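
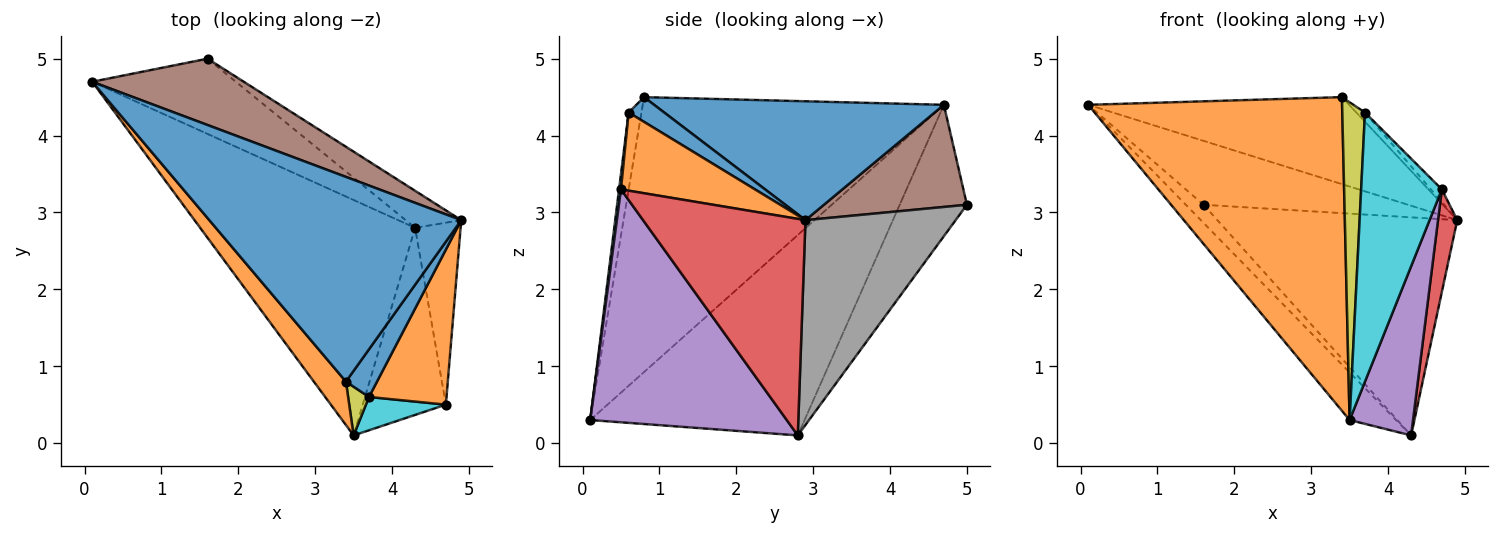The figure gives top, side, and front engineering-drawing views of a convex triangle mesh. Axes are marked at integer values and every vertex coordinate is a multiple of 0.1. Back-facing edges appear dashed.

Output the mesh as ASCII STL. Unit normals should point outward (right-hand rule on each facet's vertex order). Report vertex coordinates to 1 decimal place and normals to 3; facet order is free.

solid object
 facet normal 0.398 0.359 0.844
  outer loop
   vertex 3.4 0.8 4.5
   vertex 4.9 2.9 2.9
   vertex 0.1 4.7 4.4
  endloop
 endfacet
 facet normal -0.761 -0.642 0.089
  outer loop
   vertex 3.4 0.8 4.5
   vertex 0.1 4.7 4.4
   vertex 3.5 0.1 0.3
  endloop
 endfacet
 facet normal -0.675 0.146 -0.724
  outer loop
   vertex 4.3 2.8 0.1
   vertex 3.5 0.1 0.3
   vertex 0.1 4.7 4.4
  endloop
 endfacet
 facet normal 0.972 -0.115 -0.204
  outer loop
   vertex 4.7 0.5 3.3
   vertex 4.3 2.8 0.1
   vertex 4.9 2.9 2.9
  endloop
 endfacet
 facet normal 0.901 -0.291 -0.322
  outer loop
   vertex 4.7 0.5 3.3
   vertex 3.5 0.1 0.3
   vertex 4.3 2.8 0.1
  endloop
 endfacet
 facet normal 0.437 0.624 0.648
  outer loop
   vertex 1.6 5.0 3.1
   vertex 0.1 4.7 4.4
   vertex 4.9 2.9 2.9
  endloop
 endfacet
 facet normal -0.665 0.175 -0.726
  outer loop
   vertex 1.6 5.0 3.1
   vertex 4.3 2.8 0.1
   vertex 0.1 4.7 4.4
  endloop
 endfacet
 facet normal 0.525 0.839 -0.143
  outer loop
   vertex 1.6 5.0 3.1
   vertex 4.9 2.9 2.9
   vertex 4.3 2.8 0.1
  endloop
 endfacet
 facet normal -0.487 -0.863 0.132
  outer loop
   vertex 3.7 0.6 4.3
   vertex 3.4 0.8 4.5
   vertex 3.5 0.1 0.3
  endloop
 endfacet
 facet normal 0.024 -0.992 0.123
  outer loop
   vertex 3.7 0.6 4.3
   vertex 3.5 0.1 0.3
   vertex 4.7 0.5 3.3
  endloop
 endfacet
 facet normal 0.616 0.150 0.774
  outer loop
   vertex 3.7 0.6 4.3
   vertex 4.9 2.9 2.9
   vertex 3.4 0.8 4.5
  endloop
 endfacet
 facet normal 0.709 0.058 0.703
  outer loop
   vertex 3.7 0.6 4.3
   vertex 4.7 0.5 3.3
   vertex 4.9 2.9 2.9
  endloop
 endfacet
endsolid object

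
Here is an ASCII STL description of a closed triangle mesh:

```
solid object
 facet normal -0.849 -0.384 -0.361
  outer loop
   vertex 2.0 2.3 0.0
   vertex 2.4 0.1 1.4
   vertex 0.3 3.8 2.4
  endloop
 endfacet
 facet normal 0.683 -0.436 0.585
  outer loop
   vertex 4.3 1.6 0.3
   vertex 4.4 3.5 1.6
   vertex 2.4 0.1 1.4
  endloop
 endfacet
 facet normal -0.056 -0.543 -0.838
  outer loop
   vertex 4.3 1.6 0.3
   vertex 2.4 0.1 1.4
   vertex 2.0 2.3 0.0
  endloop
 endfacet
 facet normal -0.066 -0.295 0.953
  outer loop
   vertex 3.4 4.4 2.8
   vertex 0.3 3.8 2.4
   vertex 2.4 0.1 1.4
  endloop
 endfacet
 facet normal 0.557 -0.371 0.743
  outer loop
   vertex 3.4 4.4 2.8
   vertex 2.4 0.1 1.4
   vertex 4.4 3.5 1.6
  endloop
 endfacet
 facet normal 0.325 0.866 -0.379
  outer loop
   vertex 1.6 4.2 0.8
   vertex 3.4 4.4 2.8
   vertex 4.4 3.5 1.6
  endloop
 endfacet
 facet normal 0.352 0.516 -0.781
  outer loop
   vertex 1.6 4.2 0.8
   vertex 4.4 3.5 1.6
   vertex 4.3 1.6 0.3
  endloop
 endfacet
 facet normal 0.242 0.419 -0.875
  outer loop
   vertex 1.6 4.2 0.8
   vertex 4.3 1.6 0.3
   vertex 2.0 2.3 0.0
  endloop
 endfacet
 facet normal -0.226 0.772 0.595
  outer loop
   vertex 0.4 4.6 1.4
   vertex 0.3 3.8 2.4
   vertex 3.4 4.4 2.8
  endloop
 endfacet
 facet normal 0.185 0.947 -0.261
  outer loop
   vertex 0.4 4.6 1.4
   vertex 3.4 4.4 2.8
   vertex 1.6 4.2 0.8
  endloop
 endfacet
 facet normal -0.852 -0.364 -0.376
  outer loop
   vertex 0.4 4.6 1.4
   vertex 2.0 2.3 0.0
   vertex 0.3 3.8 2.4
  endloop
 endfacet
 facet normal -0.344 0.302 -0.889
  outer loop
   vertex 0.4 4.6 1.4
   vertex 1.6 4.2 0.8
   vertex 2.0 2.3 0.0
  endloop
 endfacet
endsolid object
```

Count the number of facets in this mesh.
12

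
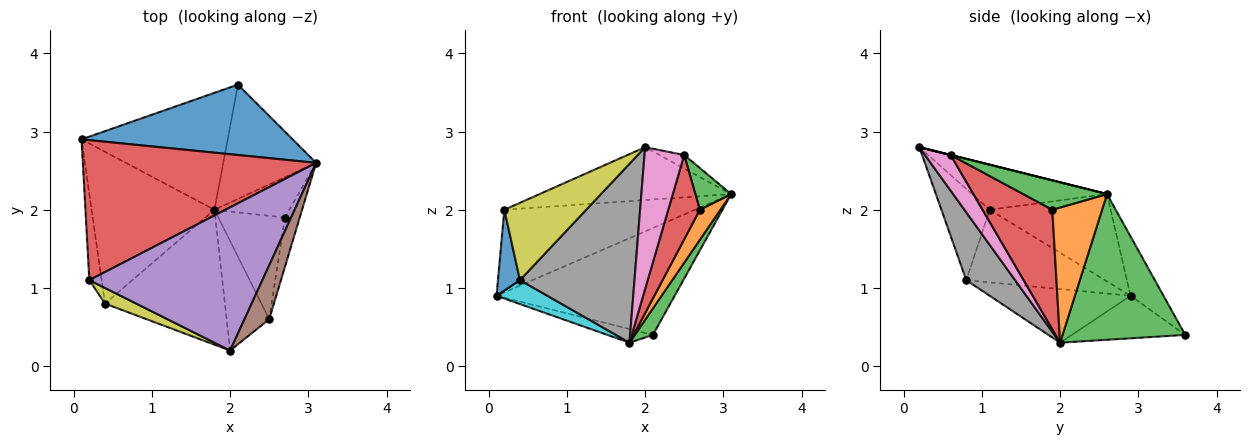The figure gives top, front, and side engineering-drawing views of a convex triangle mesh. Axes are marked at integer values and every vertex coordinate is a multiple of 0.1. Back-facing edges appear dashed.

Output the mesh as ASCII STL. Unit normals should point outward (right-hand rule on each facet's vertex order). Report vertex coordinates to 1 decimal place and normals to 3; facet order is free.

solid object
 facet normal -0.153 0.825 0.544
  outer loop
   vertex 2.1 3.6 0.4
   vertex 0.1 2.9 0.9
   vertex 3.1 2.6 2.2
  endloop
 endfacet
 facet normal -0.278 0.112 -0.954
  outer loop
   vertex 2.1 3.6 0.4
   vertex 1.8 2.0 0.3
   vertex 0.1 2.9 0.9
  endloop
 endfacet
 facet normal 0.837 -0.124 -0.533
  outer loop
   vertex 2.1 3.6 0.4
   vertex 3.1 2.6 2.2
   vertex 1.8 2.0 0.3
  endloop
 endfacet
 facet normal -0.307 0.484 0.820
  outer loop
   vertex 0.2 1.1 2.0
   vertex 3.1 2.6 2.2
   vertex 0.1 2.9 0.9
  endloop
 endfacet
 facet normal -0.237 0.336 0.911
  outer loop
   vertex 0.2 1.1 2.0
   vertex 2.0 0.2 2.8
   vertex 3.1 2.6 2.2
  endloop
 endfacet
 facet normal 0.000 0.243 0.970
  outer loop
   vertex 2.5 0.6 2.7
   vertex 3.1 2.6 2.2
   vertex 2.0 0.2 2.8
  endloop
 endfacet
 facet normal 0.455 -0.705 -0.544
  outer loop
   vertex 2.5 0.6 2.7
   vertex 2.0 0.2 2.8
   vertex 1.8 2.0 0.3
  endloop
 endfacet
 facet normal 0.322 -0.756 -0.570
  outer loop
   vertex 0.4 0.8 1.1
   vertex 1.8 2.0 0.3
   vertex 2.0 0.2 2.8
  endloop
 endfacet
 facet normal -0.501 -0.849 0.172
  outer loop
   vertex 0.4 0.8 1.1
   vertex 2.0 0.2 2.8
   vertex 0.2 1.1 2.0
  endloop
 endfacet
 facet normal -0.396 -0.143 -0.907
  outer loop
   vertex 0.4 0.8 1.1
   vertex 0.1 2.9 0.9
   vertex 1.8 2.0 0.3
  endloop
 endfacet
 facet normal -0.974 -0.155 -0.165
  outer loop
   vertex 0.4 0.8 1.1
   vertex 0.2 1.1 2.0
   vertex 0.1 2.9 0.9
  endloop
 endfacet
 facet normal 0.823 -0.340 -0.456
  outer loop
   vertex 2.7 1.9 2.0
   vertex 1.8 2.0 0.3
   vertex 3.1 2.6 2.2
  endloop
 endfacet
 facet normal 0.834 -0.356 -0.422
  outer loop
   vertex 2.7 1.9 2.0
   vertex 3.1 2.6 2.2
   vertex 2.5 0.6 2.7
  endloop
 endfacet
 facet normal 0.813 -0.368 -0.452
  outer loop
   vertex 2.7 1.9 2.0
   vertex 2.5 0.6 2.7
   vertex 1.8 2.0 0.3
  endloop
 endfacet
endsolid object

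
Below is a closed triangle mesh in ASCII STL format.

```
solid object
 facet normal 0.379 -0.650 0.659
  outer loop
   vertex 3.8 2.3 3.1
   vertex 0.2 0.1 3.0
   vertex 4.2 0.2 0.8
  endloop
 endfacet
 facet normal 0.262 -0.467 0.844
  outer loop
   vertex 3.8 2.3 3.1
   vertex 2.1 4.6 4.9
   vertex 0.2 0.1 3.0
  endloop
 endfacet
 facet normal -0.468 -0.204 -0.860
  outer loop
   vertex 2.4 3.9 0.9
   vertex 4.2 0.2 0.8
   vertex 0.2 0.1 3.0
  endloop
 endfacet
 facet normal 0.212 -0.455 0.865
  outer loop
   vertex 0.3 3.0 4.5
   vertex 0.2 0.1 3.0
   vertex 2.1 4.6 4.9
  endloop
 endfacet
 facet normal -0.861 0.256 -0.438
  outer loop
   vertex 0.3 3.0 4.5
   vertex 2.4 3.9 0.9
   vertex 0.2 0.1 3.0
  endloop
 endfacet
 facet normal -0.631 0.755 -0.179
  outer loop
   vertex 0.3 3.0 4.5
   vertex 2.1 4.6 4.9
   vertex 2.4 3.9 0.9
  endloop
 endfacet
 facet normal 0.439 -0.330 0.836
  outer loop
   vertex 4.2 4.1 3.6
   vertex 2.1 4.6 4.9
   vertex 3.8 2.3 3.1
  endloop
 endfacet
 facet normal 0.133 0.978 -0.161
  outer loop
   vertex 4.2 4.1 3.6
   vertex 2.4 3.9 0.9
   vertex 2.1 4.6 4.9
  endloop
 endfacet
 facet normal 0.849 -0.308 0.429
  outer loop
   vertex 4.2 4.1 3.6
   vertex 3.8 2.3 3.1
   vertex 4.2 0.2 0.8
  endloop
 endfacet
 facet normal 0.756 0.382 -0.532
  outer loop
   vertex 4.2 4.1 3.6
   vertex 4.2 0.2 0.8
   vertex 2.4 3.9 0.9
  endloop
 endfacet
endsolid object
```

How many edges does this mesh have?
15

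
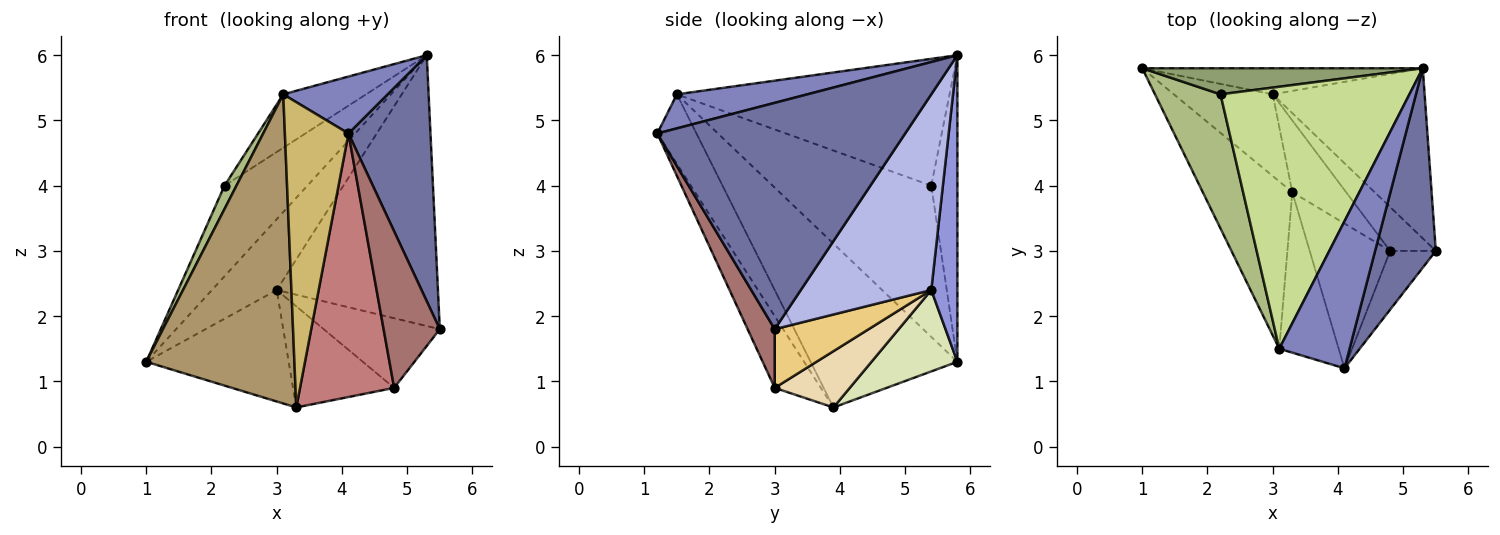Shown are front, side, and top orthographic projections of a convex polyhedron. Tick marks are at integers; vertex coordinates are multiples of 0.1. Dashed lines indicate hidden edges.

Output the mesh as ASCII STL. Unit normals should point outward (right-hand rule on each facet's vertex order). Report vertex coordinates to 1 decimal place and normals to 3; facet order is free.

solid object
 facet normal 0.920 -0.304 0.247
  outer loop
   vertex 4.1 1.2 4.8
   vertex 5.5 3.0 1.8
   vertex 5.3 5.8 6.0
  endloop
 endfacet
 facet normal 0.411 -0.329 0.850
  outer loop
   vertex 3.1 1.5 5.4
   vertex 4.1 1.2 4.8
   vertex 5.3 5.8 6.0
  endloop
 endfacet
 facet normal 0.353 0.878 -0.323
  outer loop
   vertex 3.0 5.4 2.4
   vertex 1.0 5.8 1.3
   vertex 5.3 5.8 6.0
  endloop
 endfacet
 facet normal 0.565 0.699 -0.439
  outer loop
   vertex 3.0 5.4 2.4
   vertex 5.3 5.8 6.0
   vertex 5.5 3.0 1.8
  endloop
 endfacet
 facet normal -0.290 0.920 0.265
  outer loop
   vertex 2.2 5.4 4.0
   vertex 5.3 5.8 6.0
   vertex 1.0 5.8 1.3
  endloop
 endfacet
 facet normal -0.915 -0.069 0.397
  outer loop
   vertex 2.2 5.4 4.0
   vertex 1.0 5.8 1.3
   vertex 3.1 1.5 5.4
  endloop
 endfacet
 facet normal -0.550 0.167 0.819
  outer loop
   vertex 2.2 5.4 4.0
   vertex 3.1 1.5 5.4
   vertex 5.3 5.8 6.0
  endloop
 endfacet
 facet normal 0.437 0.725 -0.532
  outer loop
   vertex 3.3 3.9 0.6
   vertex 1.0 5.8 1.3
   vertex 3.0 5.4 2.4
  endloop
 endfacet
 facet normal -0.657 -0.663 -0.359
  outer loop
   vertex 3.3 3.9 0.6
   vertex 3.1 1.5 5.4
   vertex 1.0 5.8 1.3
  endloop
 endfacet
 facet normal -0.478 -0.777 -0.409
  outer loop
   vertex 3.3 3.9 0.6
   vertex 4.1 1.2 4.8
   vertex 3.1 1.5 5.4
  endloop
 endfacet
 facet normal 0.565 0.698 -0.439
  outer loop
   vertex 4.8 3.0 0.9
   vertex 3.0 5.4 2.4
   vertex 5.5 3.0 1.8
  endloop
 endfacet
 facet normal 0.518 0.698 -0.495
  outer loop
   vertex 4.8 3.0 0.9
   vertex 3.3 3.9 0.6
   vertex 3.0 5.4 2.4
  endloop
 endfacet
 facet normal 0.411 -0.853 -0.320
  outer loop
   vertex 4.8 3.0 0.9
   vertex 5.5 3.0 1.8
   vertex 4.1 1.2 4.8
  endloop
 endfacet
 facet normal -0.395 -0.805 -0.442
  outer loop
   vertex 4.8 3.0 0.9
   vertex 4.1 1.2 4.8
   vertex 3.3 3.9 0.6
  endloop
 endfacet
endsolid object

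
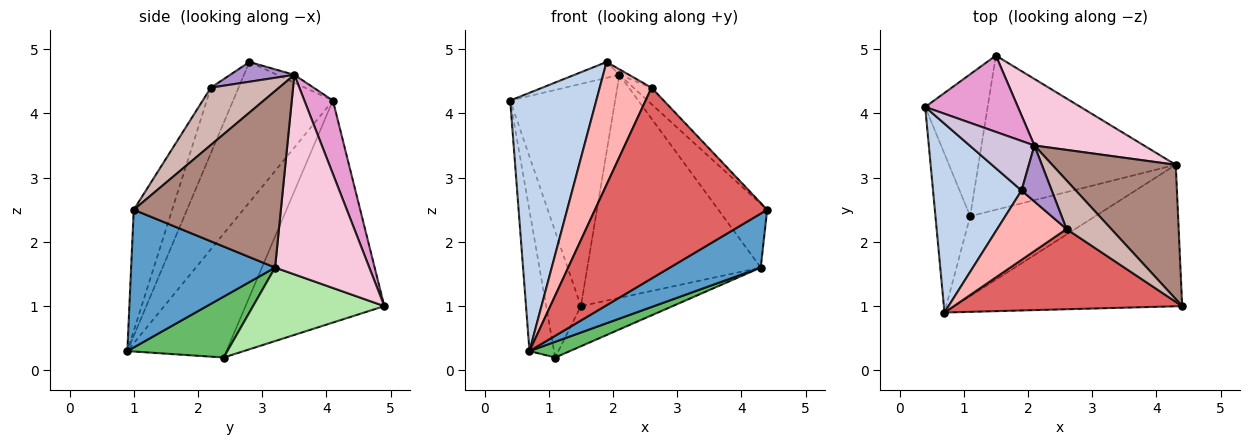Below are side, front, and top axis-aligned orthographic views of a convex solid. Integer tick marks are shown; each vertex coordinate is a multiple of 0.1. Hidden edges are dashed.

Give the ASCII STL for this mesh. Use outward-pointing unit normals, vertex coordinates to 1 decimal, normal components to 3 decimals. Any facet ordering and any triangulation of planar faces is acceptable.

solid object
 facet normal 0.492 -0.310 -0.813
  outer loop
   vertex 4.3 3.2 1.6
   vertex 4.4 1.0 2.5
   vertex 0.7 0.9 0.3
  endloop
 endfacet
 facet normal -0.683 -0.589 0.431
  outer loop
   vertex 1.9 2.8 4.8
   vertex 0.4 4.1 4.2
   vertex 0.7 0.9 0.3
  endloop
 endfacet
 facet normal -0.937 0.232 -0.263
  outer loop
   vertex 1.1 2.4 0.2
   vertex 0.7 0.9 0.3
   vertex 0.4 4.1 4.2
  endloop
 endfacet
 facet normal -0.936 0.234 -0.263
  outer loop
   vertex 1.1 2.4 0.2
   vertex 0.4 4.1 4.2
   vertex 1.5 4.9 1.0
  endloop
 endfacet
 facet normal 0.431 -0.174 -0.885
  outer loop
   vertex 1.1 2.4 0.2
   vertex 4.3 3.2 1.6
   vertex 0.7 0.9 0.3
  endloop
 endfacet
 facet normal 0.339 0.237 -0.910
  outer loop
   vertex 1.1 2.4 0.2
   vertex 1.5 4.9 1.0
   vertex 4.3 3.2 1.6
  endloop
 endfacet
 facet normal -0.201 -0.903 0.380
  outer loop
   vertex 2.6 2.2 4.4
   vertex 0.7 0.9 0.3
   vertex 4.4 1.0 2.5
  endloop
 endfacet
 facet normal -0.422 -0.789 0.446
  outer loop
   vertex 2.6 2.2 4.4
   vertex 1.9 2.8 4.8
   vertex 0.7 0.9 0.3
  endloop
 endfacet
 facet normal 0.547 0.082 0.833
  outer loop
   vertex 2.1 3.5 4.6
   vertex 1.9 2.8 4.8
   vertex 2.6 2.2 4.4
  endloop
 endfacet
 facet normal -0.116 0.303 0.946
  outer loop
   vertex 2.1 3.5 4.6
   vertex 0.4 4.1 4.2
   vertex 1.9 2.8 4.8
  endloop
 endfacet
 facet normal 0.790 0.262 0.553
  outer loop
   vertex 2.1 3.5 4.6
   vertex 4.4 1.0 2.5
   vertex 4.3 3.2 1.6
  endloop
 endfacet
 facet normal 0.772 0.204 0.602
  outer loop
   vertex 2.1 3.5 4.6
   vertex 2.6 2.2 4.4
   vertex 4.4 1.0 2.5
  endloop
 endfacet
 facet normal 0.249 0.916 0.315
  outer loop
   vertex 2.1 3.5 4.6
   vertex 1.5 4.9 1.0
   vertex 0.4 4.1 4.2
  endloop
 endfacet
 facet normal 0.462 0.850 0.254
  outer loop
   vertex 2.1 3.5 4.6
   vertex 4.3 3.2 1.6
   vertex 1.5 4.9 1.0
  endloop
 endfacet
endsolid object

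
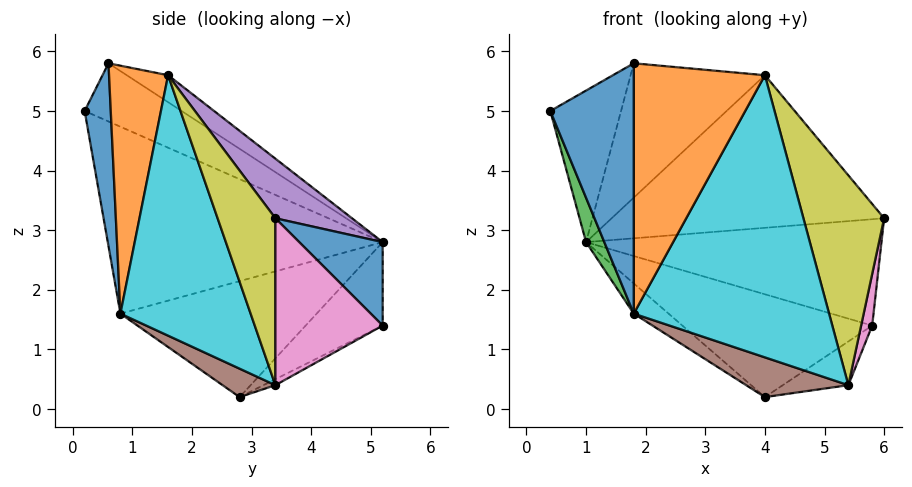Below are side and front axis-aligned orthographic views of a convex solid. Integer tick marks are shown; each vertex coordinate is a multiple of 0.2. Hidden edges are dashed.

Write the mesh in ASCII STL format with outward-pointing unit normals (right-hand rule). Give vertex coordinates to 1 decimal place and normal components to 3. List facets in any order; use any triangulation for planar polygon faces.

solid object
 facet normal 0.199 0.704 0.682
  outer loop
   vertex 1.0 5.2 2.8
   vertex 6.0 3.4 3.2
   vertex 5.8 5.2 1.4
  endloop
 endfacet
 facet normal -0.230 0.568 -0.790
  outer loop
   vertex 1.0 5.2 2.8
   vertex 5.8 5.2 1.4
   vertex 4.0 2.8 0.2
  endloop
 endfacet
 facet normal -0.919 -0.061 -0.389
  outer loop
   vertex 1.8 0.8 1.6
   vertex 0.4 0.2 5.0
   vertex 1.0 5.2 2.8
  endloop
 endfacet
 facet normal -0.601 0.107 -0.792
  outer loop
   vertex 1.8 0.8 1.6
   vertex 1.0 5.2 2.8
   vertex 4.0 2.8 0.2
  endloop
 endfacet
 facet normal 0.197 0.699 0.688
  outer loop
   vertex 4.0 1.6 5.6
   vertex 6.0 3.4 3.2
   vertex 1.0 5.2 2.8
  endloop
 endfacet
 facet normal 0.403 -0.779 -0.480
  outer loop
   vertex 5.4 3.4 0.4
   vertex 1.8 0.8 1.6
   vertex 4.0 2.8 0.2
  endloop
 endfacet
 facet normal 0.973 -0.100 -0.208
  outer loop
   vertex 5.4 3.4 0.4
   vertex 5.8 5.2 1.4
   vertex 6.0 3.4 3.2
  endloop
 endfacet
 facet normal -0.091 0.499 -0.862
  outer loop
   vertex 5.4 3.4 0.4
   vertex 4.0 2.8 0.2
   vertex 5.8 5.2 1.4
  endloop
 endfacet
 facet normal 0.578 -0.807 -0.124
  outer loop
   vertex 5.4 3.4 0.4
   vertex 6.0 3.4 3.2
   vertex 4.0 1.6 5.6
  endloop
 endfacet
 facet normal 0.549 -0.824 -0.137
  outer loop
   vertex 5.4 3.4 0.4
   vertex 4.0 1.6 5.6
   vertex 1.8 0.8 1.6
  endloop
 endfacet
 facet normal 0.298 -0.953 -0.045
  outer loop
   vertex 1.8 0.6 5.8
   vertex 0.4 0.2 5.0
   vertex 1.8 0.8 1.6
  endloop
 endfacet
 facet normal 0.410 -0.911 -0.043
  outer loop
   vertex 1.8 0.6 5.8
   vertex 1.8 0.8 1.6
   vertex 4.0 1.6 5.6
  endloop
 endfacet
 facet normal -0.538 0.393 0.746
  outer loop
   vertex 1.8 0.6 5.8
   vertex 1.0 5.2 2.8
   vertex 0.4 0.2 5.0
  endloop
 endfacet
 facet normal -0.160 0.520 0.839
  outer loop
   vertex 1.8 0.6 5.8
   vertex 4.0 1.6 5.6
   vertex 1.0 5.2 2.8
  endloop
 endfacet
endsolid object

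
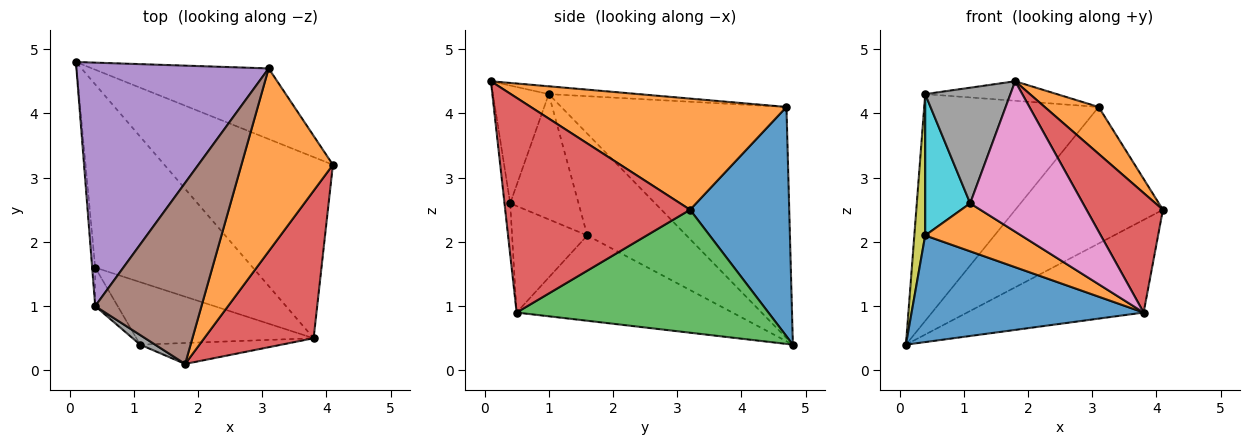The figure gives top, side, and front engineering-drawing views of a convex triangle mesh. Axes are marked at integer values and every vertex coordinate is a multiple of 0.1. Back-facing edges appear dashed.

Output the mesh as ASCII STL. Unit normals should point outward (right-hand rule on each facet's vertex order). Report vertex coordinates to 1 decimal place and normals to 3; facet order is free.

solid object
 facet normal 0.512 0.763 -0.395
  outer loop
   vertex 3.1 4.7 4.1
   vertex 4.1 3.2 2.5
   vertex 0.1 4.8 0.4
  endloop
 endfacet
 facet normal 0.762 -0.161 0.627
  outer loop
   vertex 3.1 4.7 4.1
   vertex 1.8 0.1 4.5
   vertex 4.1 3.2 2.5
  endloop
 endfacet
 facet normal 0.545 0.382 -0.747
  outer loop
   vertex 3.8 0.5 0.9
   vertex 0.1 4.8 0.4
   vertex 4.1 3.2 2.5
  endloop
 endfacet
 facet normal 0.836 -0.345 0.426
  outer loop
   vertex 3.8 0.5 0.9
   vertex 4.1 3.2 2.5
   vertex 1.8 0.1 4.5
  endloop
 endfacet
 facet normal -0.661 0.512 0.549
  outer loop
   vertex 0.4 1.0 4.3
   vertex 3.1 4.7 4.1
   vertex 0.1 4.8 0.4
  endloop
 endfacet
 facet normal -0.073 0.107 0.992
  outer loop
   vertex 0.4 1.0 4.3
   vertex 1.8 0.1 4.5
   vertex 3.1 4.7 4.1
  endloop
 endfacet
 facet normal -0.050 -0.989 -0.138
  outer loop
   vertex 1.1 0.4 2.6
   vertex 3.8 0.5 0.9
   vertex 1.8 0.1 4.5
  endloop
 endfacet
 facet normal -0.546 -0.835 0.070
  outer loop
   vertex 1.1 0.4 2.6
   vertex 1.8 0.1 4.5
   vertex 0.4 1.0 4.3
  endloop
 endfacet
 facet normal -0.994 -0.109 -0.030
  outer loop
   vertex 0.4 1.6 2.1
   vertex 0.4 1.0 4.3
   vertex 0.1 4.8 0.4
  endloop
 endfacet
 facet normal -0.826 -0.544 -0.148
  outer loop
   vertex 0.4 1.6 2.1
   vertex 1.1 0.4 2.6
   vertex 0.4 1.0 4.3
  endloop
 endfacet
 facet normal -0.424 -0.456 -0.783
  outer loop
   vertex 0.4 1.6 2.1
   vertex 0.1 4.8 0.4
   vertex 3.8 0.5 0.9
  endloop
 endfacet
 facet normal -0.431 -0.549 -0.716
  outer loop
   vertex 0.4 1.6 2.1
   vertex 3.8 0.5 0.9
   vertex 1.1 0.4 2.6
  endloop
 endfacet
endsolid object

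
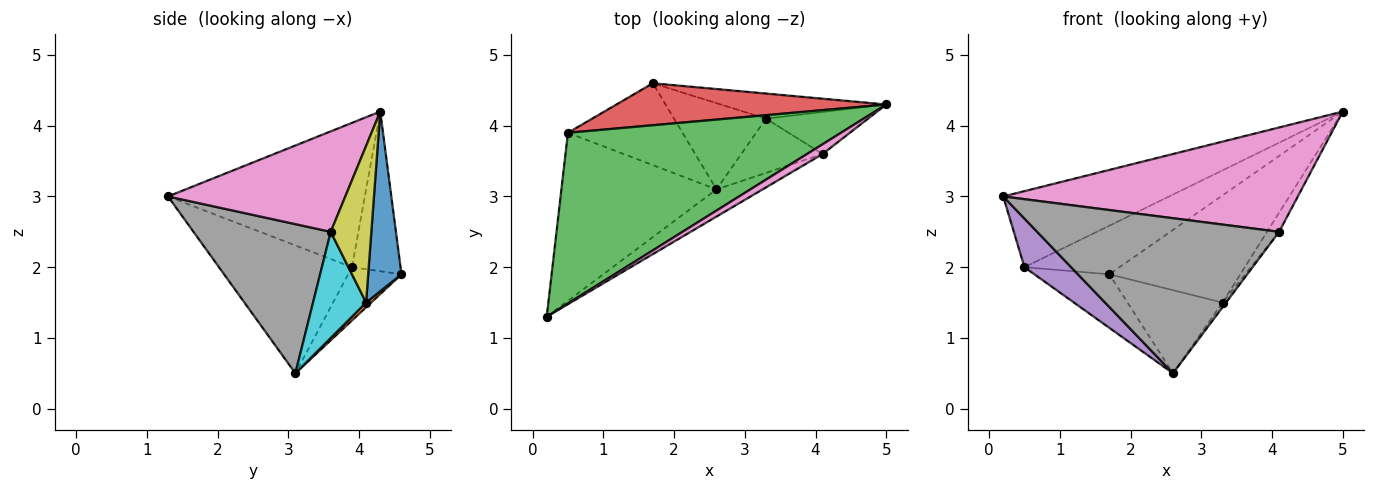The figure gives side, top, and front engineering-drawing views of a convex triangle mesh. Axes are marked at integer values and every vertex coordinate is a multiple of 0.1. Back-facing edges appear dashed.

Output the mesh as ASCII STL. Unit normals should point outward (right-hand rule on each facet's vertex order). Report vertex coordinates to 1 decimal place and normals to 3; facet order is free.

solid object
 facet normal 0.240 0.945 -0.221
  outer loop
   vertex 3.3 4.1 1.5
   vertex 1.7 4.6 1.9
   vertex 5.0 4.3 4.2
  endloop
 endfacet
 facet normal 0.037 0.694 -0.719
  outer loop
   vertex 3.3 4.1 1.5
   vertex 2.6 3.1 0.5
   vertex 1.7 4.6 1.9
  endloop
 endfacet
 facet normal -0.435 0.367 0.823
  outer loop
   vertex 0.5 3.9 2.0
   vertex 0.2 1.3 3.0
   vertex 5.0 4.3 4.2
  endloop
 endfacet
 facet normal -0.361 0.706 0.610
  outer loop
   vertex 0.5 3.9 2.0
   vertex 5.0 4.3 4.2
   vertex 1.7 4.6 1.9
  endloop
 endfacet
 facet normal -0.621 -0.218 -0.753
  outer loop
   vertex 0.5 3.9 2.0
   vertex 2.6 3.1 0.5
   vertex 0.2 1.3 3.0
  endloop
 endfacet
 facet normal -0.363 0.510 -0.780
  outer loop
   vertex 0.5 3.9 2.0
   vertex 1.7 4.6 1.9
   vertex 2.6 3.1 0.5
  endloop
 endfacet
 facet normal 0.514 -0.854 0.080
  outer loop
   vertex 4.1 3.6 2.5
   vertex 5.0 4.3 4.2
   vertex 0.2 1.3 3.0
  endloop
 endfacet
 facet normal 0.488 -0.860 -0.151
  outer loop
   vertex 4.1 3.6 2.5
   vertex 0.2 1.3 3.0
   vertex 2.6 3.1 0.5
  endloop
 endfacet
 facet normal 0.813 0.241 -0.530
  outer loop
   vertex 4.1 3.6 2.5
   vertex 3.3 4.1 1.5
   vertex 5.0 4.3 4.2
  endloop
 endfacet
 facet normal 0.792 0.053 -0.608
  outer loop
   vertex 4.1 3.6 2.5
   vertex 2.6 3.1 0.5
   vertex 3.3 4.1 1.5
  endloop
 endfacet
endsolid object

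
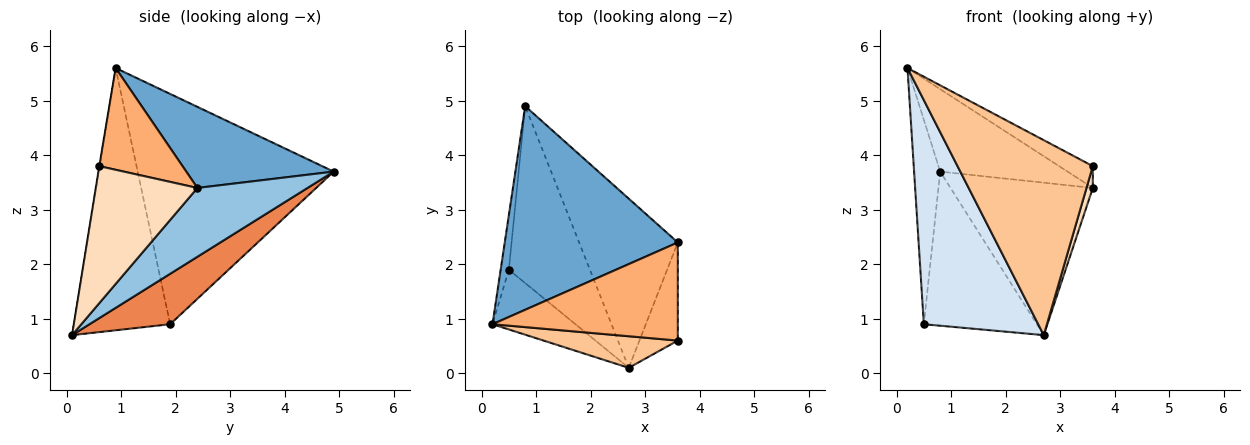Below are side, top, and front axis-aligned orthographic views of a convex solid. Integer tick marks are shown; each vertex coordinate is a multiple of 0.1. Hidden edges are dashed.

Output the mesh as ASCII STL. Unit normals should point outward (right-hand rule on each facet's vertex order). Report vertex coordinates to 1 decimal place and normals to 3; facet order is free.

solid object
 facet normal 0.398 0.344 0.850
  outer loop
   vertex 0.8 4.9 3.7
   vertex 0.2 0.9 5.6
   vertex 3.6 2.4 3.4
  endloop
 endfacet
 facet normal 0.460 0.594 -0.660
  outer loop
   vertex 2.7 0.1 0.7
   vertex 0.8 4.9 3.7
   vertex 3.6 2.4 3.4
  endloop
 endfacet
 facet normal -0.991 0.132 -0.035
  outer loop
   vertex 0.5 1.9 0.9
   vertex 0.2 0.9 5.6
   vertex 0.8 4.9 3.7
  endloop
 endfacet
 facet normal -0.631 -0.749 -0.200
  outer loop
   vertex 0.5 1.9 0.9
   vertex 2.7 0.1 0.7
   vertex 0.2 0.9 5.6
  endloop
 endfacet
 facet normal 0.425 0.595 -0.683
  outer loop
   vertex 0.5 1.9 0.9
   vertex 0.8 4.9 3.7
   vertex 2.7 0.1 0.7
  endloop
 endfacet
 facet normal 0.472 0.191 0.860
  outer loop
   vertex 3.6 0.6 3.8
   vertex 3.6 2.4 3.4
   vertex 0.2 0.9 5.6
  endloop
 endfacet
 facet normal -0.002 -0.987 0.160
  outer loop
   vertex 3.6 0.6 3.8
   vertex 0.2 0.9 5.6
   vertex 2.7 0.1 0.7
  endloop
 endfacet
 facet normal 0.961 -0.060 -0.269
  outer loop
   vertex 3.6 0.6 3.8
   vertex 2.7 0.1 0.7
   vertex 3.6 2.4 3.4
  endloop
 endfacet
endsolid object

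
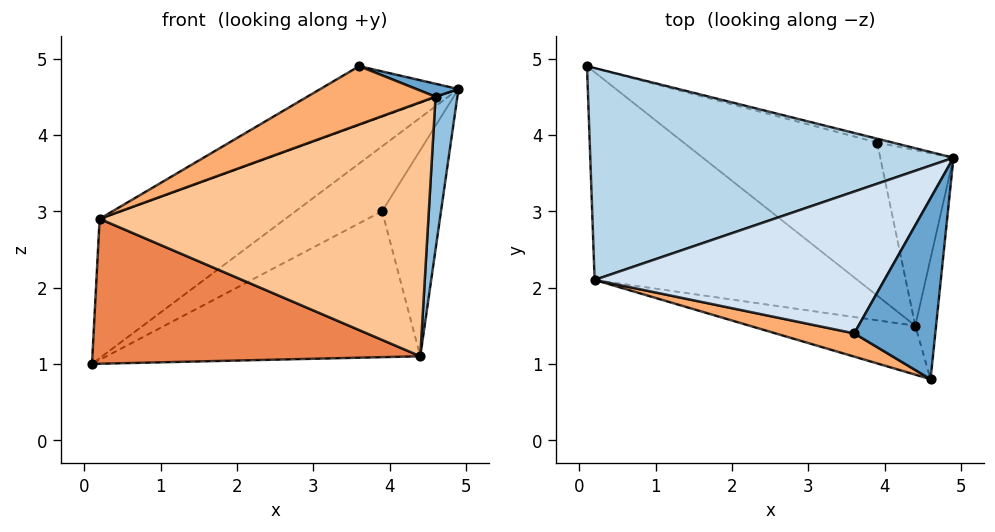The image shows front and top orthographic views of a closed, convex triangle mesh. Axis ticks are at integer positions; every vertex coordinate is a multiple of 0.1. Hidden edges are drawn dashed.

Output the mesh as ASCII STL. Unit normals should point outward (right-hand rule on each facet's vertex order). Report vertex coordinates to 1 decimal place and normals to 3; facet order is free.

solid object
 facet normal 0.336 -0.067 0.940
  outer loop
   vertex 3.6 1.4 4.9
   vertex 4.6 0.8 4.5
   vertex 4.9 3.7 4.6
  endloop
 endfacet
 facet normal 0.992 -0.100 -0.079
  outer loop
   vertex 4.4 1.5 1.1
   vertex 4.9 3.7 4.6
   vertex 4.6 0.8 4.5
  endloop
 endfacet
 facet normal -0.439 0.494 0.750
  outer loop
   vertex 0.2 2.1 2.9
   vertex 4.9 3.7 4.6
   vertex 0.1 4.9 1.0
  endloop
 endfacet
 facet normal -0.421 0.347 0.838
  outer loop
   vertex 0.2 2.1 2.9
   vertex 3.6 1.4 4.9
   vertex 4.9 3.7 4.6
  endloop
 endfacet
 facet normal -0.398 -0.525 -0.753
  outer loop
   vertex 0.2 2.1 2.9
   vertex 0.1 4.9 1.0
   vertex 4.4 1.5 1.1
  endloop
 endfacet
 facet normal -0.379 -0.860 0.343
  outer loop
   vertex 0.2 2.1 2.9
   vertex 4.6 0.8 4.5
   vertex 3.6 1.4 4.9
  endloop
 endfacet
 facet normal -0.216 -0.959 -0.185
  outer loop
   vertex 0.2 2.1 2.9
   vertex 4.4 1.5 1.1
   vertex 4.6 0.8 4.5
  endloop
 endfacet
 facet normal 0.282 0.958 -0.056
  outer loop
   vertex 3.9 3.9 3.0
   vertex 0.1 4.9 1.0
   vertex 4.9 3.7 4.6
  endloop
 endfacet
 facet normal 0.490 0.601 -0.631
  outer loop
   vertex 3.9 3.9 3.0
   vertex 4.4 1.5 1.1
   vertex 0.1 4.9 1.0
  endloop
 endfacet
 facet normal 0.766 0.490 -0.417
  outer loop
   vertex 3.9 3.9 3.0
   vertex 4.9 3.7 4.6
   vertex 4.4 1.5 1.1
  endloop
 endfacet
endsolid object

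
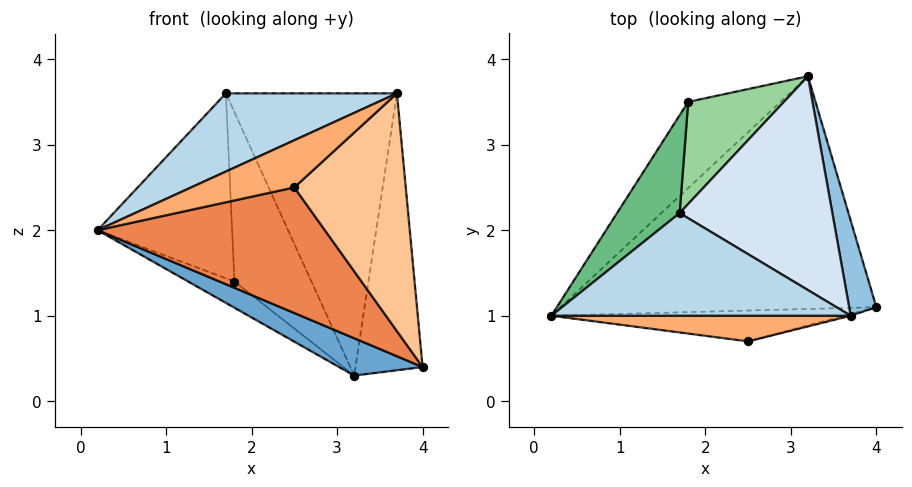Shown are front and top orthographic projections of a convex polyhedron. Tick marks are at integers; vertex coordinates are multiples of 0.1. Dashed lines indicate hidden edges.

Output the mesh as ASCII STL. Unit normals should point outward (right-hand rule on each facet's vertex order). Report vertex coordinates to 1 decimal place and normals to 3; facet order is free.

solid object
 facet normal -0.381 -0.147 -0.913
  outer loop
   vertex 3.2 3.8 0.3
   vertex 4.0 1.1 0.4
   vertex 0.2 1.0 2.0
  endloop
 endfacet
 facet normal 0.953 0.286 0.098
  outer loop
   vertex 3.7 1.0 3.6
   vertex 4.0 1.1 0.4
   vertex 3.2 3.8 0.3
  endloop
 endfacet
 facet normal -0.342 -0.570 0.748
  outer loop
   vertex 1.7 2.2 3.6
   vertex 0.2 1.0 2.0
   vertex 3.7 1.0 3.6
  endloop
 endfacet
 facet normal 0.431 0.719 0.545
  outer loop
   vertex 1.7 2.2 3.6
   vertex 3.7 1.0 3.6
   vertex 3.2 3.8 0.3
  endloop
 endfacet
 facet normal -0.075 -0.968 -0.238
  outer loop
   vertex 2.5 0.7 2.5
   vertex 0.2 1.0 2.0
   vertex 4.0 1.1 0.4
  endloop
 endfacet
 facet normal -0.213 -0.858 0.467
  outer loop
   vertex 2.5 0.7 2.5
   vertex 3.7 1.0 3.6
   vertex 0.2 1.0 2.0
  endloop
 endfacet
 facet normal 0.249 -0.969 -0.007
  outer loop
   vertex 2.5 0.7 2.5
   vertex 4.0 1.1 0.4
   vertex 3.7 1.0 3.6
  endloop
 endfacet
 facet normal -0.631 0.226 -0.742
  outer loop
   vertex 1.8 3.5 1.4
   vertex 3.2 3.8 0.3
   vertex 0.2 1.0 2.0
  endloop
 endfacet
 facet normal -0.770 0.564 0.298
  outer loop
   vertex 1.8 3.5 1.4
   vertex 0.2 1.0 2.0
   vertex 1.7 2.2 3.6
  endloop
 endfacet
 facet normal 0.217 0.836 0.504
  outer loop
   vertex 1.8 3.5 1.4
   vertex 1.7 2.2 3.6
   vertex 3.2 3.8 0.3
  endloop
 endfacet
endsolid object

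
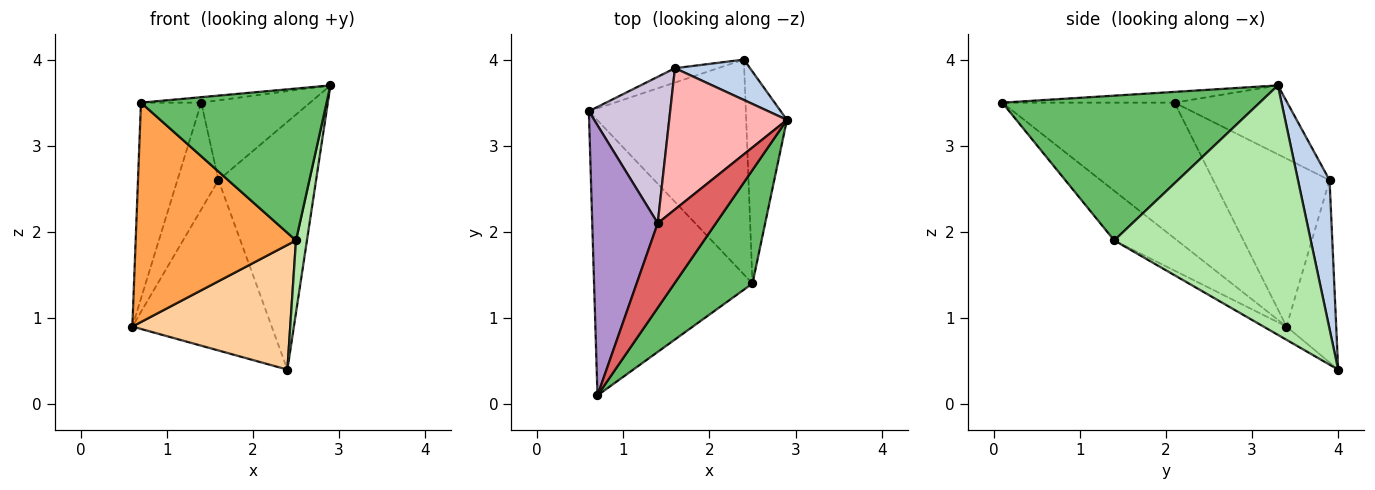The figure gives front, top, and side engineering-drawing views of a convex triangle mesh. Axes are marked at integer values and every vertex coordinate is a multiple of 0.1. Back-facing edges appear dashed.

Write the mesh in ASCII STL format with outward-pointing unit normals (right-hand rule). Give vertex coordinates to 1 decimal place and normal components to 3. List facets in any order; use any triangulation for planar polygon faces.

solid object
 facet normal -0.335 0.939 -0.079
  outer loop
   vertex 1.6 3.9 2.6
   vertex 2.4 4.0 0.4
   vertex 0.6 3.4 0.9
  endloop
 endfacet
 facet normal 0.304 0.940 0.153
  outer loop
   vertex 1.6 3.9 2.6
   vertex 2.9 3.3 3.7
   vertex 2.4 4.0 0.4
  endloop
 endfacet
 facet normal -0.238 -0.606 -0.759
  outer loop
   vertex 2.5 1.4 1.9
   vertex 0.7 0.1 3.5
   vertex 0.6 3.4 0.9
  endloop
 endfacet
 facet normal -0.073 -0.500 -0.863
  outer loop
   vertex 2.5 1.4 1.9
   vertex 0.6 3.4 0.9
   vertex 2.4 4.0 0.4
  endloop
 endfacet
 facet normal 0.743 -0.536 0.401
  outer loop
   vertex 2.5 1.4 1.9
   vertex 2.9 3.3 3.7
   vertex 0.7 0.1 3.5
  endloop
 endfacet
 facet normal 0.985 -0.055 -0.161
  outer loop
   vertex 2.5 1.4 1.9
   vertex 2.4 4.0 0.4
   vertex 2.9 3.3 3.7
  endloop
 endfacet
 facet normal -0.182 0.064 0.981
  outer loop
   vertex 1.4 2.1 3.5
   vertex 0.7 0.1 3.5
   vertex 2.9 3.3 3.7
  endloop
 endfacet
 facet normal -0.454 0.438 0.776
  outer loop
   vertex 1.4 2.1 3.5
   vertex 2.9 3.3 3.7
   vertex 1.6 3.9 2.6
  endloop
 endfacet
 facet normal -0.859 0.301 0.415
  outer loop
   vertex 1.4 2.1 3.5
   vertex 0.6 3.4 0.9
   vertex 0.7 0.1 3.5
  endloop
 endfacet
 facet normal -0.858 0.303 0.415
  outer loop
   vertex 1.4 2.1 3.5
   vertex 1.6 3.9 2.6
   vertex 0.6 3.4 0.9
  endloop
 endfacet
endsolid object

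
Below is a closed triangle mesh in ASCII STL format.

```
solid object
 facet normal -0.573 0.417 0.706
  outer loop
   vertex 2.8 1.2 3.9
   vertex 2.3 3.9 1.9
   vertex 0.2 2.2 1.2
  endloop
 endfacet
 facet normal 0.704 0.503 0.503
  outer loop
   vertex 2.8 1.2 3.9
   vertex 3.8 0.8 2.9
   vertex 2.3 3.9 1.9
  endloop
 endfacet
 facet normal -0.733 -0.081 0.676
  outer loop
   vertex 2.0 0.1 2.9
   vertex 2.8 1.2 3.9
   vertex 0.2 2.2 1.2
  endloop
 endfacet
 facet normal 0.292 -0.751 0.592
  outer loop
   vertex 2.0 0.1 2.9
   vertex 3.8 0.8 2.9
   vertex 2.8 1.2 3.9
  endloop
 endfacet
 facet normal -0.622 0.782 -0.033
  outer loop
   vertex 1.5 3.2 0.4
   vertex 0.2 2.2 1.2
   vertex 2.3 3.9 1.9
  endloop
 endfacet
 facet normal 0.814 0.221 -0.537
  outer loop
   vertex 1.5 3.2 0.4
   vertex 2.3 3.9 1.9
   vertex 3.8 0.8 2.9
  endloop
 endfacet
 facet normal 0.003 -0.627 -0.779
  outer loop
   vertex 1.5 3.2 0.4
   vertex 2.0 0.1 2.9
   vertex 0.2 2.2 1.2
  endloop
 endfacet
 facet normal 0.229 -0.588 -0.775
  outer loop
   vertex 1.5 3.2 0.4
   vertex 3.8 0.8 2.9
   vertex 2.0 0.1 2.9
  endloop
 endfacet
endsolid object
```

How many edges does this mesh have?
12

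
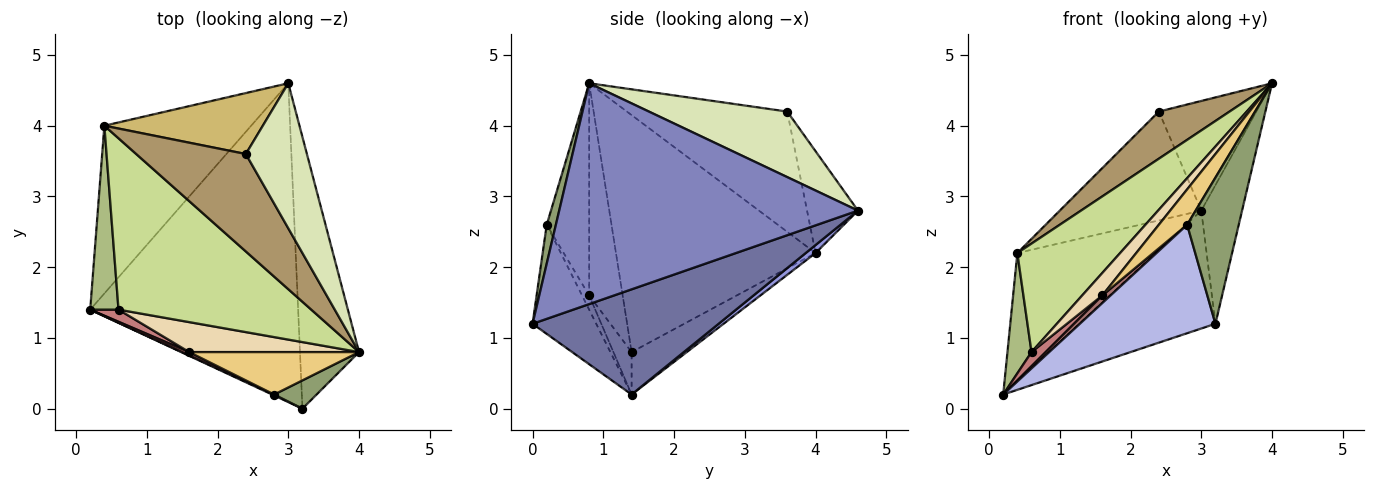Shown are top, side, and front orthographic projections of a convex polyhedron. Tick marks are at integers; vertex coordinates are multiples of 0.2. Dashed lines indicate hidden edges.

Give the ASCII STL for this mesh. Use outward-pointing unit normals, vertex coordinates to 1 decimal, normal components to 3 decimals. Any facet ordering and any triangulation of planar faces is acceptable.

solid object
 facet normal 0.429 0.313 -0.847
  outer loop
   vertex 3.2 0.0 1.2
   vertex 0.2 1.4 0.2
   vertex 3.0 4.6 2.8
  endloop
 endfacet
 facet normal 0.958 0.131 -0.256
  outer loop
   vertex 3.2 0.0 1.2
   vertex 3.0 4.6 2.8
   vertex 4.0 0.8 4.6
  endloop
 endfacet
 facet normal 0.043 0.607 -0.793
  outer loop
   vertex 0.4 4.0 2.2
   vertex 3.0 4.6 2.8
   vertex 0.2 1.4 0.2
  endloop
 endfacet
 facet normal -0.425 -0.905 0.008
  outer loop
   vertex 2.8 0.2 2.6
   vertex 0.2 1.4 0.2
   vertex 3.2 0.0 1.2
  endloop
 endfacet
 facet normal 0.172 -0.967 0.187
  outer loop
   vertex 2.8 0.2 2.6
   vertex 3.2 0.0 1.2
   vertex 4.0 0.8 4.6
  endloop
 endfacet
 facet normal -0.782 -0.341 0.521
  outer loop
   vertex 0.6 1.4 0.8
   vertex 0.4 4.0 2.2
   vertex 0.2 1.4 0.2
  endloop
 endfacet
 facet normal -0.720 -0.371 0.586
  outer loop
   vertex 0.6 1.4 0.8
   vertex 4.0 0.8 4.6
   vertex 0.4 4.0 2.2
  endloop
 endfacet
 facet normal 0.650 0.458 0.606
  outer loop
   vertex 2.4 3.6 4.2
   vertex 4.0 0.8 4.6
   vertex 3.0 4.6 2.8
  endloop
 endfacet
 facet normal -0.703 -0.310 0.641
  outer loop
   vertex 2.4 3.6 4.2
   vertex 0.4 4.0 2.2
   vertex 4.0 0.8 4.6
  endloop
 endfacet
 facet normal -0.300 0.832 0.466
  outer loop
   vertex 2.4 3.6 4.2
   vertex 3.0 4.6 2.8
   vertex 0.4 4.0 2.2
  endloop
 endfacet
 facet normal -0.693 -0.462 0.554
  outer loop
   vertex 1.6 0.8 1.6
   vertex 2.8 0.2 2.6
   vertex 4.0 0.8 4.6
  endloop
 endfacet
 facet normal -0.707 -0.424 0.566
  outer loop
   vertex 1.6 0.8 1.6
   vertex 4.0 0.8 4.6
   vertex 0.6 1.4 0.8
  endloop
 endfacet
 facet normal -0.619 -0.722 0.309
  outer loop
   vertex 1.6 0.8 1.6
   vertex 0.2 1.4 0.2
   vertex 2.8 0.2 2.6
  endloop
 endfacet
 facet normal -0.699 -0.543 0.466
  outer loop
   vertex 1.6 0.8 1.6
   vertex 0.6 1.4 0.8
   vertex 0.2 1.4 0.2
  endloop
 endfacet
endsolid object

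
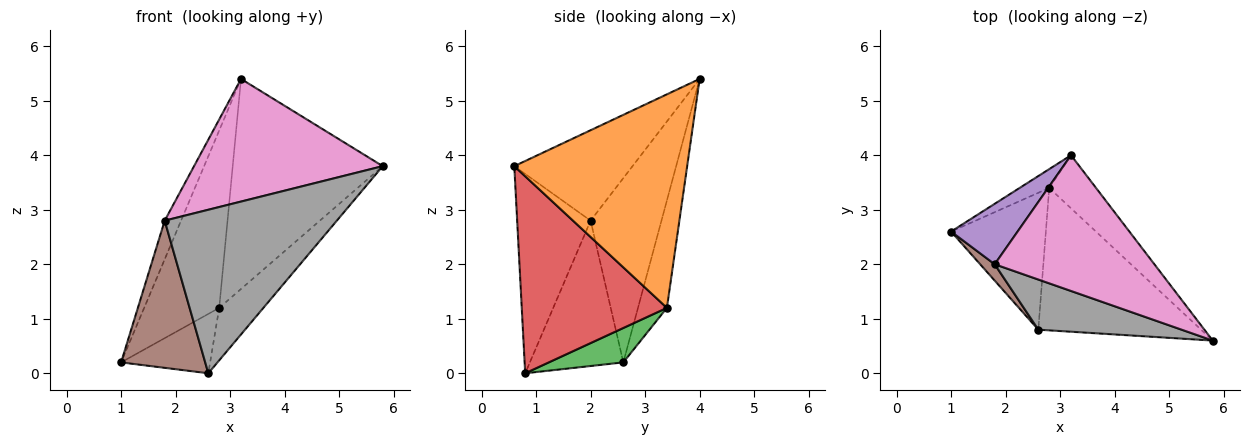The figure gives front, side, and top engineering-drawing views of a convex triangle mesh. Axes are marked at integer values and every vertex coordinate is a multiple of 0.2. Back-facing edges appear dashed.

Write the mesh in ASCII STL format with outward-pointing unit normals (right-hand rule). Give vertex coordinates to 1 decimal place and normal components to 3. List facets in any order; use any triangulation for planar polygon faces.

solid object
 facet normal -0.358 0.929 -0.099
  outer loop
   vertex 2.8 3.4 1.2
   vertex 1.0 2.6 0.2
   vertex 3.2 4.0 5.4
  endloop
 endfacet
 facet normal 0.745 0.647 -0.163
  outer loop
   vertex 2.8 3.4 1.2
   vertex 3.2 4.0 5.4
   vertex 5.8 0.6 3.8
  endloop
 endfacet
 facet normal 0.316 0.377 -0.870
  outer loop
   vertex 2.8 3.4 1.2
   vertex 2.6 0.8 0.0
   vertex 1.0 2.6 0.2
  endloop
 endfacet
 facet normal 0.751 0.228 -0.620
  outer loop
   vertex 2.8 3.4 1.2
   vertex 5.8 0.6 3.8
   vertex 2.6 0.8 0.0
  endloop
 endfacet
 facet normal -0.919 0.212 0.332
  outer loop
   vertex 1.8 2.0 2.8
   vertex 3.2 4.0 5.4
   vertex 1.0 2.6 0.2
  endloop
 endfacet
 facet normal -0.741 -0.667 0.074
  outer loop
   vertex 1.8 2.0 2.8
   vertex 1.0 2.6 0.2
   vertex 2.6 0.8 0.0
  endloop
 endfacet
 facet normal -0.387 -0.618 0.684
  outer loop
   vertex 1.8 2.0 2.8
   vertex 5.8 0.6 3.8
   vertex 3.2 4.0 5.4
  endloop
 endfacet
 facet normal -0.378 -0.885 0.271
  outer loop
   vertex 1.8 2.0 2.8
   vertex 2.6 0.8 0.0
   vertex 5.8 0.6 3.8
  endloop
 endfacet
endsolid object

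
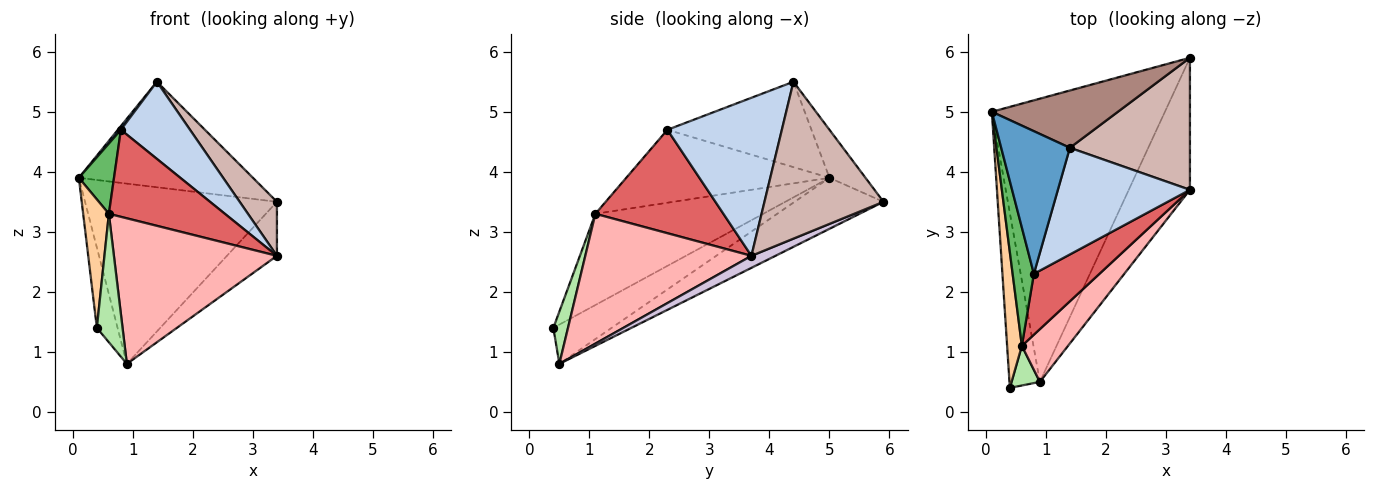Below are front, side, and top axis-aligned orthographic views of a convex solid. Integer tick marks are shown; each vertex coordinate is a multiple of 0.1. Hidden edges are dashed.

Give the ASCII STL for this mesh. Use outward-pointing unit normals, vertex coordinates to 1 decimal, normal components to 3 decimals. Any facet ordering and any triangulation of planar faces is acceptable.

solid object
 facet normal -0.779 -0.016 0.627
  outer loop
   vertex 0.8 2.3 4.7
   vertex 1.4 4.4 5.5
   vertex 0.1 5.0 3.9
  endloop
 endfacet
 facet normal 0.696 -0.421 0.582
  outer loop
   vertex 0.8 2.3 4.7
   vertex 3.4 3.7 2.6
   vertex 1.4 4.4 5.5
  endloop
 endfacet
 facet normal -0.761 0.271 -0.589
  outer loop
   vertex 0.9 0.5 0.8
   vertex 0.4 0.4 1.4
   vertex 0.1 5.0 3.9
  endloop
 endfacet
 facet normal -0.976 -0.149 0.158
  outer loop
   vertex 0.6 1.1 3.3
   vertex 0.1 5.0 3.9
   vertex 0.4 0.4 1.4
  endloop
 endfacet
 facet normal -0.947 -0.164 0.276
  outer loop
   vertex 0.6 1.1 3.3
   vertex 0.8 2.3 4.7
   vertex 0.1 5.0 3.9
  endloop
 endfacet
 facet normal 0.478 -0.839 0.259
  outer loop
   vertex 0.6 1.1 3.3
   vertex 0.4 0.4 1.4
   vertex 0.9 0.5 0.8
  endloop
 endfacet
 facet normal 0.671 -0.608 0.425
  outer loop
   vertex 0.6 1.1 3.3
   vertex 3.4 3.7 2.6
   vertex 0.8 2.3 4.7
  endloop
 endfacet
 facet normal 0.692 -0.679 0.246
  outer loop
   vertex 0.6 1.1 3.3
   vertex 0.9 0.5 0.8
   vertex 3.4 3.7 2.6
  endloop
 endfacet
 facet normal -0.241 0.521 -0.819
  outer loop
   vertex 3.4 5.9 3.5
   vertex 0.9 0.5 0.8
   vertex 0.1 5.0 3.9
  endloop
 endfacet
 facet normal 0.179 0.373 -0.911
  outer loop
   vertex 3.4 5.9 3.5
   vertex 3.4 3.7 2.6
   vertex 0.9 0.5 0.8
  endloop
 endfacet
 facet normal -0.179 0.865 0.470
  outer loop
   vertex 3.4 5.9 3.5
   vertex 0.1 5.0 3.9
   vertex 1.4 4.4 5.5
  endloop
 endfacet
 facet normal 0.771 -0.241 0.590
  outer loop
   vertex 3.4 5.9 3.5
   vertex 1.4 4.4 5.5
   vertex 3.4 3.7 2.6
  endloop
 endfacet
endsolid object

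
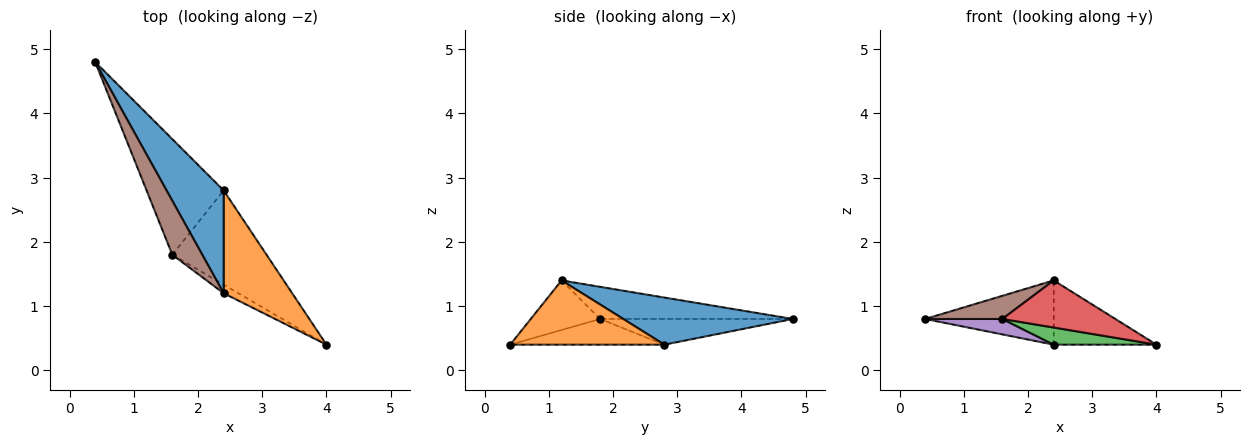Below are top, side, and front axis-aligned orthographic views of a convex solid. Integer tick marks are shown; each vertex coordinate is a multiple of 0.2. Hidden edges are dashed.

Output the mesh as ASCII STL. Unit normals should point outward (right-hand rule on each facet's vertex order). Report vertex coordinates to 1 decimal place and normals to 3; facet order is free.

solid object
 facet normal 0.573 0.434 0.695
  outer loop
   vertex 2.4 2.8 0.4
   vertex 0.4 4.8 0.8
   vertex 2.4 1.2 1.4
  endloop
 endfacet
 facet normal 0.622 0.415 0.664
  outer loop
   vertex 2.4 2.8 0.4
   vertex 2.4 1.2 1.4
   vertex 4.0 0.4 0.4
  endloop
 endfacet
 facet normal -0.259 -0.173 -0.950
  outer loop
   vertex 1.6 1.8 0.8
   vertex 2.4 2.8 0.4
   vertex 4.0 0.4 0.4
  endloop
 endfacet
 facet normal -0.517 -0.842 -0.153
  outer loop
   vertex 1.6 1.8 0.8
   vertex 4.0 0.4 0.4
   vertex 2.4 1.2 1.4
  endloop
 endfacet
 facet normal -0.314 -0.125 -0.941
  outer loop
   vertex 1.6 1.8 0.8
   vertex 0.4 4.8 0.8
   vertex 2.4 2.8 0.4
  endloop
 endfacet
 facet normal -0.702 -0.281 0.655
  outer loop
   vertex 1.6 1.8 0.8
   vertex 2.4 1.2 1.4
   vertex 0.4 4.8 0.8
  endloop
 endfacet
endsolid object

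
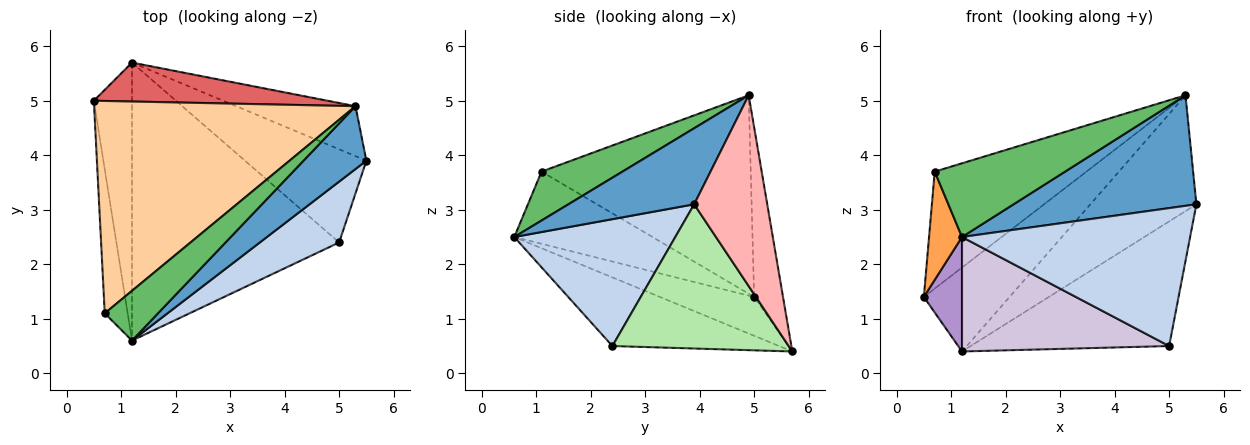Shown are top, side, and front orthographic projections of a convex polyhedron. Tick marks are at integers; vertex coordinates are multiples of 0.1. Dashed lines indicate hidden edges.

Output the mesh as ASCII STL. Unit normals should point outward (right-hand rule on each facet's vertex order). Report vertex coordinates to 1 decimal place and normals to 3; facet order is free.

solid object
 facet normal 0.513 -0.746 0.424
  outer loop
   vertex 5.3 4.9 5.1
   vertex 1.2 0.6 2.5
   vertex 5.5 3.9 3.1
  endloop
 endfacet
 facet normal 0.543 -0.769 0.339
  outer loop
   vertex 5.0 2.4 0.5
   vertex 5.5 3.9 3.1
   vertex 1.2 0.6 2.5
  endloop
 endfacet
 facet normal -0.929 -0.222 -0.295
  outer loop
   vertex 0.7 1.1 3.7
   vertex 0.5 5.0 1.4
   vertex 1.2 0.6 2.5
  endloop
 endfacet
 facet normal -0.554 0.402 0.729
  outer loop
   vertex 0.7 1.1 3.7
   vertex 5.3 4.9 5.1
   vertex 0.5 5.0 1.4
  endloop
 endfacet
 facet normal 0.457 -0.737 0.498
  outer loop
   vertex 0.7 1.1 3.7
   vertex 1.2 0.6 2.5
   vertex 5.3 4.9 5.1
  endloop
 endfacet
 facet normal 0.580 0.653 -0.488
  outer loop
   vertex 1.2 5.7 0.4
   vertex 5.5 3.9 3.1
   vertex 5.0 2.4 0.5
  endloop
 endfacet
 facet normal -0.292 0.867 0.403
  outer loop
   vertex 1.2 5.7 0.4
   vertex 0.5 5.0 1.4
   vertex 5.3 4.9 5.1
  endloop
 endfacet
 facet normal 0.535 0.776 -0.334
  outer loop
   vertex 1.2 5.7 0.4
   vertex 5.3 4.9 5.1
   vertex 5.5 3.9 3.1
  endloop
 endfacet
 facet normal -0.685 -0.277 -0.674
  outer loop
   vertex 1.2 5.7 0.4
   vertex 1.2 0.6 2.5
   vertex 0.5 5.0 1.4
  endloop
 endfacet
 facet normal -0.293 -0.364 -0.884
  outer loop
   vertex 1.2 5.7 0.4
   vertex 5.0 2.4 0.5
   vertex 1.2 0.6 2.5
  endloop
 endfacet
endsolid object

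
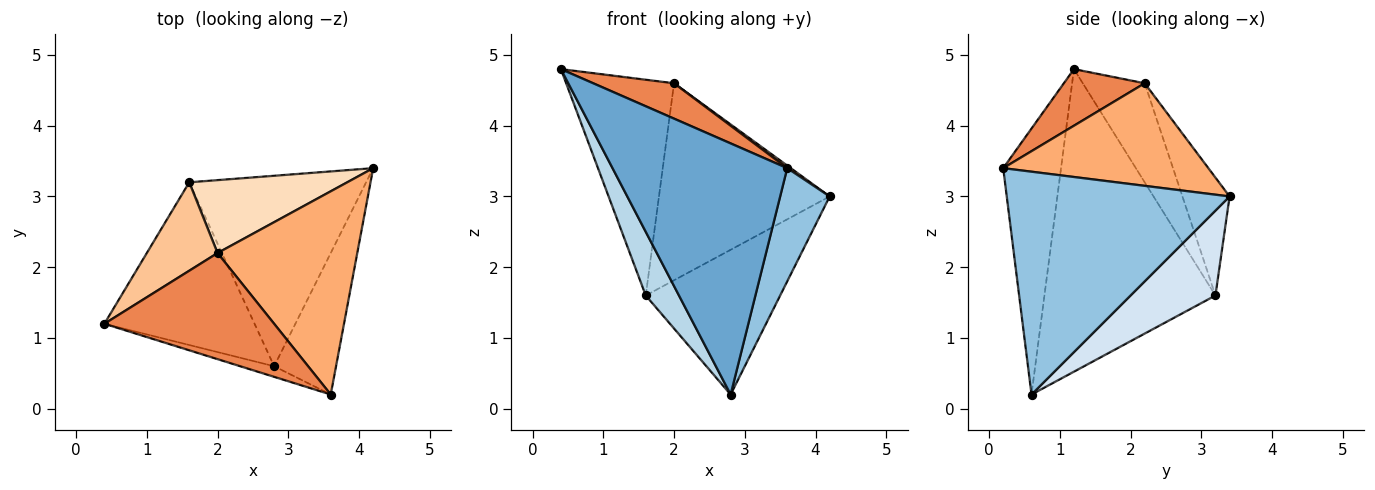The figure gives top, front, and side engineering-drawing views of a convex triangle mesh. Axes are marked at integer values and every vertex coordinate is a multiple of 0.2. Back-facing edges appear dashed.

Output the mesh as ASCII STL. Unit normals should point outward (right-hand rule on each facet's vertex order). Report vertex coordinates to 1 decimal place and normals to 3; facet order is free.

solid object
 facet normal -0.314 -0.949 -0.040
  outer loop
   vertex 2.8 0.6 0.2
   vertex 3.6 0.2 3.4
   vertex 0.4 1.2 4.8
  endloop
 endfacet
 facet normal 0.942 -0.209 -0.262
  outer loop
   vertex 2.8 0.6 0.2
   vertex 4.2 3.4 3.0
   vertex 3.6 0.2 3.4
  endloop
 endfacet
 facet normal -0.882 -0.171 -0.438
  outer loop
   vertex 1.6 3.2 1.6
   vertex 2.8 0.6 0.2
   vertex 0.4 1.2 4.8
  endloop
 endfacet
 facet normal 0.357 0.565 -0.744
  outer loop
   vertex 1.6 3.2 1.6
   vertex 4.2 3.4 3.0
   vertex 2.8 0.6 0.2
  endloop
 endfacet
 facet normal 0.302 -0.302 0.905
  outer loop
   vertex 2.0 2.2 4.6
   vertex 0.4 1.2 4.8
   vertex 3.6 0.2 3.4
  endloop
 endfacet
 facet normal 0.592 -0.010 0.806
  outer loop
   vertex 2.0 2.2 4.6
   vertex 3.6 0.2 3.4
   vertex 4.2 3.4 3.0
  endloop
 endfacet
 facet normal -0.469 0.817 0.335
  outer loop
   vertex 2.0 2.2 4.6
   vertex 1.6 3.2 1.6
   vertex 0.4 1.2 4.8
  endloop
 endfacet
 facet normal -0.251 0.908 0.336
  outer loop
   vertex 2.0 2.2 4.6
   vertex 4.2 3.4 3.0
   vertex 1.6 3.2 1.6
  endloop
 endfacet
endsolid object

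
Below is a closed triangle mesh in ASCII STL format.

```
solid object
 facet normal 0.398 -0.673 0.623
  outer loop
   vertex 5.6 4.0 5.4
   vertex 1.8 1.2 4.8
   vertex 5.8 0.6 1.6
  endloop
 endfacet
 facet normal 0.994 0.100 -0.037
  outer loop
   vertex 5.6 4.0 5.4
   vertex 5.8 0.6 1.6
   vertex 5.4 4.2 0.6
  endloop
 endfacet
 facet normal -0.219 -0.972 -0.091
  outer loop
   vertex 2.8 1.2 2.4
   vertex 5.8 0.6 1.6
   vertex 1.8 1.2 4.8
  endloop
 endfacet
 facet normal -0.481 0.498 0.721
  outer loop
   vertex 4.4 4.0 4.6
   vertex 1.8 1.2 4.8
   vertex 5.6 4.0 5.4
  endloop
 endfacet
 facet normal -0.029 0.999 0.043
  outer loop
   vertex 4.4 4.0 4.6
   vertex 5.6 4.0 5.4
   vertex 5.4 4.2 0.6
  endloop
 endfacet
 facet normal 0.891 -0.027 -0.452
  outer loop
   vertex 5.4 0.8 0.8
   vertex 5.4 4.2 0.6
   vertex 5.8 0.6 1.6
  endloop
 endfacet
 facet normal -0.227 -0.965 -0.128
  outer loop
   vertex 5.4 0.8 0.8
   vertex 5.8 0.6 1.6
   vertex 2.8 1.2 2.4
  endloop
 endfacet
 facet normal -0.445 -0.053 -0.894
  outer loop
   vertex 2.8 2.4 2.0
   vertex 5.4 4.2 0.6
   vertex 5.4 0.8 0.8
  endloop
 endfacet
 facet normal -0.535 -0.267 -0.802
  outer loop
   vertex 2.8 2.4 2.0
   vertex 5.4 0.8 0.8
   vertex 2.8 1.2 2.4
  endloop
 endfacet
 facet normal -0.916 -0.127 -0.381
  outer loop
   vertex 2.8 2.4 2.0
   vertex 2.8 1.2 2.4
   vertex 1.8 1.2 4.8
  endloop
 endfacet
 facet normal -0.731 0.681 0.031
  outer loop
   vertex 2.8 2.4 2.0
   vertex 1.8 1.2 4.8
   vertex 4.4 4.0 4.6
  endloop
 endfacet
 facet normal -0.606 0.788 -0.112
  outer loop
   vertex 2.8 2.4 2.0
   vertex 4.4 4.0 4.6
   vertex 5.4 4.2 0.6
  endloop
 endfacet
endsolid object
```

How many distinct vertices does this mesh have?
8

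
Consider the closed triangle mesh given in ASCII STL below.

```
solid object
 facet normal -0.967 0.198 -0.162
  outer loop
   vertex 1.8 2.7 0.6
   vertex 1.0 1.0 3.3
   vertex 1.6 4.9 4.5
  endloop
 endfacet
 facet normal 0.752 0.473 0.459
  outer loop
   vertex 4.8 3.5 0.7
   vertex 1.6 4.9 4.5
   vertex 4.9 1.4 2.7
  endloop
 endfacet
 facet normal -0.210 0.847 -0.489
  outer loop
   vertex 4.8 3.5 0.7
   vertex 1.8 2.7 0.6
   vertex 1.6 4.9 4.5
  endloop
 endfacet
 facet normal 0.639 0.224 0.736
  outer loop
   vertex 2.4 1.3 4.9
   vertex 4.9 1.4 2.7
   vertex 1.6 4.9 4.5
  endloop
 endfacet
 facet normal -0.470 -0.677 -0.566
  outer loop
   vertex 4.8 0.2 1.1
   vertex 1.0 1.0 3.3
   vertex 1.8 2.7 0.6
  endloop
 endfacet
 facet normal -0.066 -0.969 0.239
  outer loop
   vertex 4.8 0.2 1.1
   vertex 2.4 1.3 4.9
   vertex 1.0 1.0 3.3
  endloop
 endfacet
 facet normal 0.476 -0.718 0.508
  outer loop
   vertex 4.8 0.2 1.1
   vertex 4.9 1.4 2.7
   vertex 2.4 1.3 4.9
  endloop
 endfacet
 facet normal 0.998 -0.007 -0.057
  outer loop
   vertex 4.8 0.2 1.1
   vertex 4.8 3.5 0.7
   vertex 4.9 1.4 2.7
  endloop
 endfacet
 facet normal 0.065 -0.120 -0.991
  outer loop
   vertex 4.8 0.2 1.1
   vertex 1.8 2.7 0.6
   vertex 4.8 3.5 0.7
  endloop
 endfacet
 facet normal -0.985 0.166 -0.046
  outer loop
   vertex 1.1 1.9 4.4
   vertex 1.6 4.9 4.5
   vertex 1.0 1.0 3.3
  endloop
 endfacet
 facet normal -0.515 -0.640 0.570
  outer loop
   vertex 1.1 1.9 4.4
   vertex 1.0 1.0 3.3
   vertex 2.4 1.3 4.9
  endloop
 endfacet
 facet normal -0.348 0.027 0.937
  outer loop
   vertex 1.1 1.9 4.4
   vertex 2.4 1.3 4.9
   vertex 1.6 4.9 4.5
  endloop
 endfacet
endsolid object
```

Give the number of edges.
18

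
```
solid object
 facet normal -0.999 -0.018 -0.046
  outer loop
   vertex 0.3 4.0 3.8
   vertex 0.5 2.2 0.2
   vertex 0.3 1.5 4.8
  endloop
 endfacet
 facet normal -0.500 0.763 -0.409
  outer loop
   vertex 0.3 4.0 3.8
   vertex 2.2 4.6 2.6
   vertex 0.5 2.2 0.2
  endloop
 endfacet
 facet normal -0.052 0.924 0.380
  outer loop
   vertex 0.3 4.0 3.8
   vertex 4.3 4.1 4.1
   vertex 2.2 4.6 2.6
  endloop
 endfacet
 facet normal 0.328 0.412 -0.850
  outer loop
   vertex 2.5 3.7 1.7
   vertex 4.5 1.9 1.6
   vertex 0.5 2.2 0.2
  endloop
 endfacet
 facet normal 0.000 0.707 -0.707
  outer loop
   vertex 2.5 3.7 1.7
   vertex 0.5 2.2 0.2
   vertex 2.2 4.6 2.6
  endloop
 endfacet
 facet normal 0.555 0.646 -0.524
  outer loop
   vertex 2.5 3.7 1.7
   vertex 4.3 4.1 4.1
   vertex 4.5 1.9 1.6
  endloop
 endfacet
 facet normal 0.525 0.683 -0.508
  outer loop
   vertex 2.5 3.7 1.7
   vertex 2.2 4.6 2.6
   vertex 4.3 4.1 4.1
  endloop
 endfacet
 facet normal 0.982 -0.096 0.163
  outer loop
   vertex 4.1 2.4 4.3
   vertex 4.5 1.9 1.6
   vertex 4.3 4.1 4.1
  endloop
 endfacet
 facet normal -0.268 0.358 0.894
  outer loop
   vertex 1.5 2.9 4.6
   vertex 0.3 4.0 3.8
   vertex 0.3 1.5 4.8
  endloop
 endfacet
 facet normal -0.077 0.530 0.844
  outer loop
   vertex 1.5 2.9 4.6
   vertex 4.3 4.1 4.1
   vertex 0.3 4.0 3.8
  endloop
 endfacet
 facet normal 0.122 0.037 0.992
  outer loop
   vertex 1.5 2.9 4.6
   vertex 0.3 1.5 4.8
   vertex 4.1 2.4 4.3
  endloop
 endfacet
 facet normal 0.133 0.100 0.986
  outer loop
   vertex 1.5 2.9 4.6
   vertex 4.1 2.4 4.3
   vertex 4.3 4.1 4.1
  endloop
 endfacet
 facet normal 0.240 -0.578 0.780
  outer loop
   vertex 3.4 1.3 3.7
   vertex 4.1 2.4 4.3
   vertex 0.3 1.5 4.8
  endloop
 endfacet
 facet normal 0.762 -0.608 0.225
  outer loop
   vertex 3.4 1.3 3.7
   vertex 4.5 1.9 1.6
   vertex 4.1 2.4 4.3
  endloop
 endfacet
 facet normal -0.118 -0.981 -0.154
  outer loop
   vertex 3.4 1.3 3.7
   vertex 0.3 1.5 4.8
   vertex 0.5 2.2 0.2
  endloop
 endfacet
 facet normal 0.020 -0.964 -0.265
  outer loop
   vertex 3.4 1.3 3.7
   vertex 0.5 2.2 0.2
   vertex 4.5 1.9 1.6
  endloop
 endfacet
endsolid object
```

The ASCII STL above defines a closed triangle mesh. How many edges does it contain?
24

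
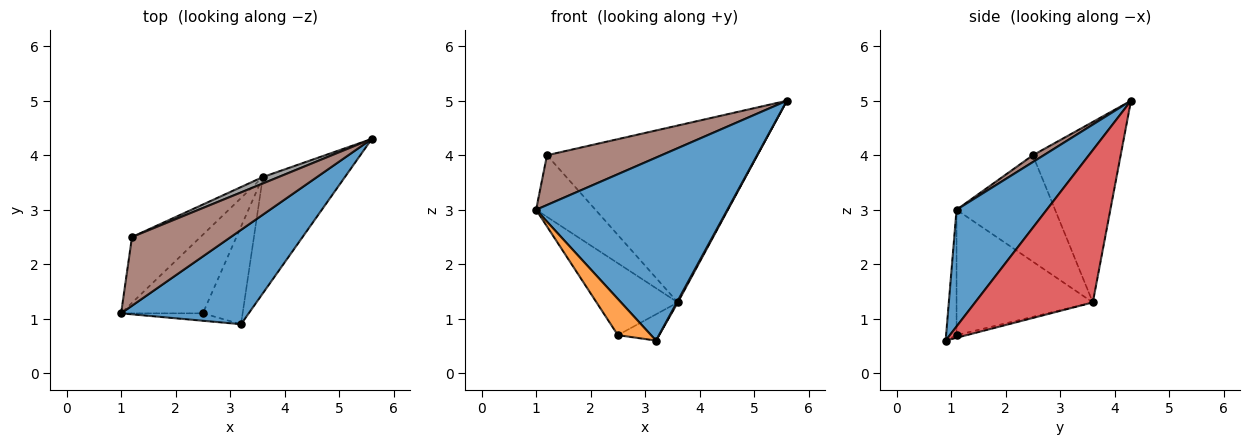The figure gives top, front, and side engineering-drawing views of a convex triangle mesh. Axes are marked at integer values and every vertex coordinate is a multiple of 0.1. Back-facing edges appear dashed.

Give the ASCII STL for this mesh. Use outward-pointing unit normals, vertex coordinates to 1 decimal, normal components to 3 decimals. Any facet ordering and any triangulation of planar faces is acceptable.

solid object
 facet normal 0.387 -0.820 0.423
  outer loop
   vertex 3.2 0.9 0.6
   vertex 5.6 4.3 5.0
   vertex 1.0 1.1 3.0
  endloop
 endfacet
 facet normal -0.295 -0.936 -0.192
  outer loop
   vertex 2.5 1.1 0.7
   vertex 3.2 0.9 0.6
   vertex 1.0 1.1 3.0
  endloop
 endfacet
 facet normal -0.749 0.447 -0.489
  outer loop
   vertex 3.6 3.6 1.3
   vertex 2.5 1.1 0.7
   vertex 1.0 1.1 3.0
  endloop
 endfacet
 facet normal 0.880 -0.007 -0.474
  outer loop
   vertex 3.6 3.6 1.3
   vertex 5.6 4.3 5.0
   vertex 3.2 0.9 0.6
  endloop
 endfacet
 facet normal -0.064 0.259 -0.964
  outer loop
   vertex 3.6 3.6 1.3
   vertex 3.2 0.9 0.6
   vertex 2.5 1.1 0.7
  endloop
 endfacet
 facet normal 0.056 -0.586 0.809
  outer loop
   vertex 1.2 2.5 4.0
   vertex 1.0 1.1 3.0
   vertex 5.6 4.3 5.0
  endloop
 endfacet
 facet normal -0.750 0.452 -0.483
  outer loop
   vertex 1.2 2.5 4.0
   vertex 3.6 3.6 1.3
   vertex 1.0 1.1 3.0
  endloop
 endfacet
 facet normal -0.385 0.922 0.034
  outer loop
   vertex 1.2 2.5 4.0
   vertex 5.6 4.3 5.0
   vertex 3.6 3.6 1.3
  endloop
 endfacet
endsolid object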